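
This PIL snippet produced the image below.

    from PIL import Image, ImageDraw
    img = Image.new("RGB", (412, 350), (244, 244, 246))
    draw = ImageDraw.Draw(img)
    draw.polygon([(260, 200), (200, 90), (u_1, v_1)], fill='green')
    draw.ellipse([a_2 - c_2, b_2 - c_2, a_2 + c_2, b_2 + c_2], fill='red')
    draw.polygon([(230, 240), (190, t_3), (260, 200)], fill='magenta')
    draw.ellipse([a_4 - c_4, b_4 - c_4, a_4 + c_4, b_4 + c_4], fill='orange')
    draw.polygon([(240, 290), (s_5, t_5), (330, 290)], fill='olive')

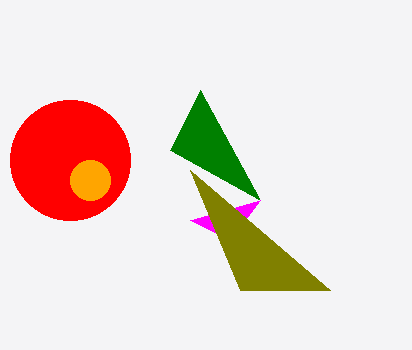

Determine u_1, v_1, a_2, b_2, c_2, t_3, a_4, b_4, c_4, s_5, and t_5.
u_1 = 170; v_1 = 150; a_2 = 70; b_2 = 160; c_2 = 60; t_3 = 220; a_4 = 90; b_4 = 180; c_4 = 20; s_5 = 190; t_5 = 170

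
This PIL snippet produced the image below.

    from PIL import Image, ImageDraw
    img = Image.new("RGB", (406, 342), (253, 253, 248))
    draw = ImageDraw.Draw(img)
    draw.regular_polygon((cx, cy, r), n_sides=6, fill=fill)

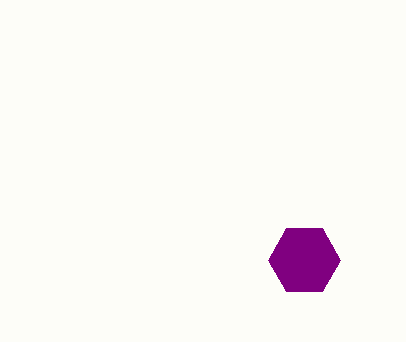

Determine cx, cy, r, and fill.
cx = 304; cy = 260; r = 36; fill = 'purple'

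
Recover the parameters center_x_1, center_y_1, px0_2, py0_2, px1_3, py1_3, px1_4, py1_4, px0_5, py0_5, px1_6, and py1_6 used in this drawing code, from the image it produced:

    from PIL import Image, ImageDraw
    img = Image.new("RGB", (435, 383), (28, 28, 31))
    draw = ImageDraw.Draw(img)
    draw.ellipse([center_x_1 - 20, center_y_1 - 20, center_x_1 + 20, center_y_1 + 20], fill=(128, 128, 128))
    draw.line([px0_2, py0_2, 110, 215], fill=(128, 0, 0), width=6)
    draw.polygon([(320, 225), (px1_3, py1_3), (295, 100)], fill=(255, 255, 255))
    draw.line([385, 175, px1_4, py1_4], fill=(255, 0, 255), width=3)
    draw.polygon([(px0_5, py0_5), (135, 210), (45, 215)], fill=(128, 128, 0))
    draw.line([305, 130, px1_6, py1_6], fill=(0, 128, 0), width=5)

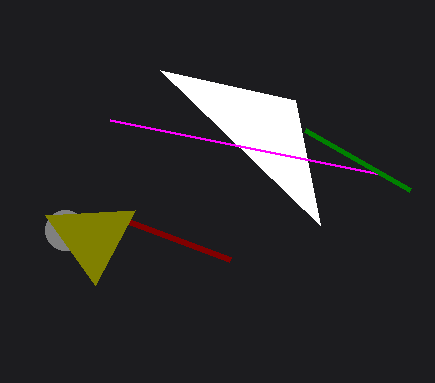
center_x_1 = 65, center_y_1 = 230, px0_2 = 230, py0_2 = 260, px1_3 = 160, py1_3 = 70, px1_4 = 110, py1_4 = 120, px0_5 = 95, py0_5 = 285, px1_6 = 410, py1_6 = 190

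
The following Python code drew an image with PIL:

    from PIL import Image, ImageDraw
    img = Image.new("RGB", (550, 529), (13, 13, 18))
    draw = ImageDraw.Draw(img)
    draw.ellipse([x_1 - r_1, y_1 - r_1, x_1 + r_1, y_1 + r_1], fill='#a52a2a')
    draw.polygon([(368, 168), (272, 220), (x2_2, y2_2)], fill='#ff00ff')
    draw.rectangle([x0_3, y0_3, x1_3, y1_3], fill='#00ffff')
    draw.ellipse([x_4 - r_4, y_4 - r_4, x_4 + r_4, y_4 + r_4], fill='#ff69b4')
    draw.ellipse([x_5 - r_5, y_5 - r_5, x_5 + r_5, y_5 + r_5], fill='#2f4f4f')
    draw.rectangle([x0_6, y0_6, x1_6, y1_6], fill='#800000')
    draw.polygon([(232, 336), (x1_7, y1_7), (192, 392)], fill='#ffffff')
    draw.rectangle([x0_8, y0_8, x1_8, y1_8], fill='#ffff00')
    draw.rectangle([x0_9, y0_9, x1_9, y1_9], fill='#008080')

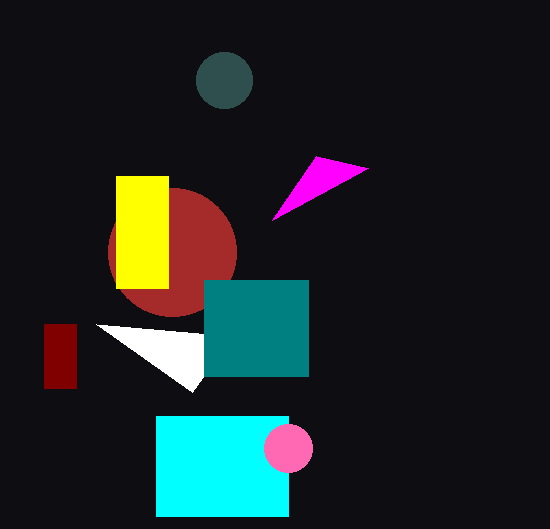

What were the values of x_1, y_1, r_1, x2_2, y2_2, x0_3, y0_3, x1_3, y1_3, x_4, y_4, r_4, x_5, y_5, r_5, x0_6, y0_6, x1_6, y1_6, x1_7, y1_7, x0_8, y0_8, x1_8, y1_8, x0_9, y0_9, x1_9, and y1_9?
x_1 = 172; y_1 = 252; r_1 = 64; x2_2 = 316; y2_2 = 156; x0_3 = 156; y0_3 = 416; x1_3 = 288; y1_3 = 516; x_4 = 288; y_4 = 448; r_4 = 24; x_5 = 224; y_5 = 80; r_5 = 28; x0_6 = 44; y0_6 = 324; x1_6 = 76; y1_6 = 388; x1_7 = 96; y1_7 = 324; x0_8 = 116; y0_8 = 176; x1_8 = 168; y1_8 = 288; x0_9 = 204; y0_9 = 280; x1_9 = 308; y1_9 = 376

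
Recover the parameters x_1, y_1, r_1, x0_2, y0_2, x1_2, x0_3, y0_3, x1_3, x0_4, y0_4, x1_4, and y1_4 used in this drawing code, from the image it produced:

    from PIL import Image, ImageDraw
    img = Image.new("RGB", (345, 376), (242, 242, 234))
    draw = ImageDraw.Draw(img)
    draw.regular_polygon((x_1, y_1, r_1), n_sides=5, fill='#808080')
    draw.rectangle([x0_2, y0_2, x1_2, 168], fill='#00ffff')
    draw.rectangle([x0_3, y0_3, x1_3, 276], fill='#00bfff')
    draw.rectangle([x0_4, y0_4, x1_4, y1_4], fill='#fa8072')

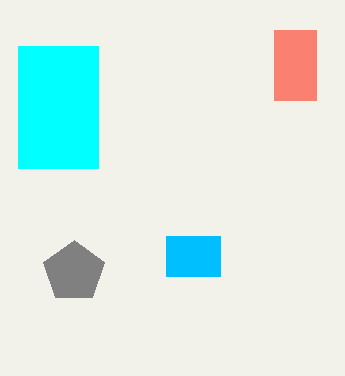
x_1 = 74, y_1 = 272, r_1 = 32, x0_2 = 18, y0_2 = 46, x1_2 = 98, x0_3 = 166, y0_3 = 236, x1_3 = 220, x0_4 = 274, y0_4 = 30, x1_4 = 316, y1_4 = 100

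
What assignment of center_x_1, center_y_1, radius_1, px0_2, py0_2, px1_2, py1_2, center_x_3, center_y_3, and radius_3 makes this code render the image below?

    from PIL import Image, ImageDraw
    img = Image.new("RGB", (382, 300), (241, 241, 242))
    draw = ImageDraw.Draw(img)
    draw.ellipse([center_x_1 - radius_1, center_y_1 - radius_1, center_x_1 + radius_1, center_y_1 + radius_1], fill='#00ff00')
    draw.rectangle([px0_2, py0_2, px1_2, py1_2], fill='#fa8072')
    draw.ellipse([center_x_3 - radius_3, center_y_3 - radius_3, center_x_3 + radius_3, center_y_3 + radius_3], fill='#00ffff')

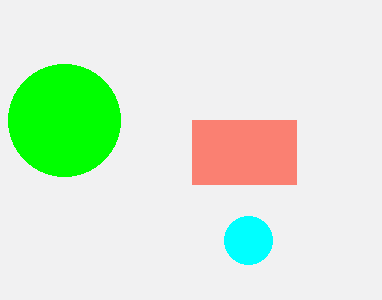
center_x_1 = 64, center_y_1 = 120, radius_1 = 56, px0_2 = 192, py0_2 = 120, px1_2 = 296, py1_2 = 184, center_x_3 = 248, center_y_3 = 240, radius_3 = 24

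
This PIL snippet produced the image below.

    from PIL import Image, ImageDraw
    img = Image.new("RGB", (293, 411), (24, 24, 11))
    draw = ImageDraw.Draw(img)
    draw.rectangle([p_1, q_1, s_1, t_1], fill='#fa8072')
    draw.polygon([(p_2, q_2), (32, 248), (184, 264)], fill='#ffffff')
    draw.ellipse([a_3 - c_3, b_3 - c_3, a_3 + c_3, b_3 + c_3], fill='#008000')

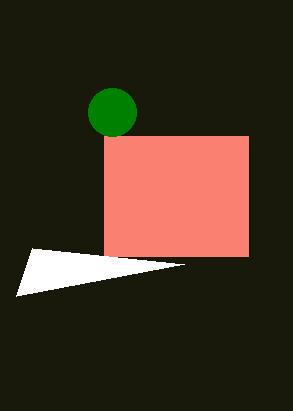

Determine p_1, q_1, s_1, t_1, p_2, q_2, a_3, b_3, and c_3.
p_1 = 104
q_1 = 136
s_1 = 248
t_1 = 256
p_2 = 16
q_2 = 296
a_3 = 112
b_3 = 112
c_3 = 24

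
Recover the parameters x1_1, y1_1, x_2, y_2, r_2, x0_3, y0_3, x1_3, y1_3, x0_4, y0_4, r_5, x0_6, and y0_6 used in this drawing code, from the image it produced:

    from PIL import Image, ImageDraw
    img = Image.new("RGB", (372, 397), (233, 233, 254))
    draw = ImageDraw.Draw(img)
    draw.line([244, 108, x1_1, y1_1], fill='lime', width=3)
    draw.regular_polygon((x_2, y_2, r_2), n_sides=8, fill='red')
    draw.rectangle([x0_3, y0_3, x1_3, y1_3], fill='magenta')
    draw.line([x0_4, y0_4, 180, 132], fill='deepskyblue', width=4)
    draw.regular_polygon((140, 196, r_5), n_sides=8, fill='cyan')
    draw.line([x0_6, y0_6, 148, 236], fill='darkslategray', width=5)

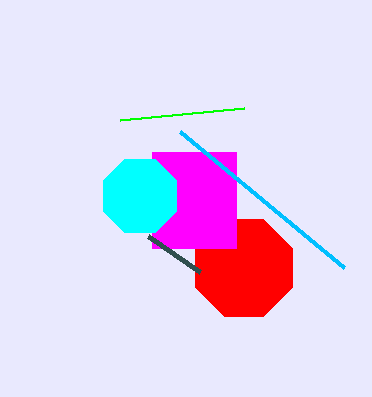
x1_1 = 120, y1_1 = 120, x_2 = 244, y_2 = 268, r_2 = 52, x0_3 = 152, y0_3 = 152, x1_3 = 236, y1_3 = 248, x0_4 = 344, y0_4 = 268, r_5 = 40, x0_6 = 200, y0_6 = 272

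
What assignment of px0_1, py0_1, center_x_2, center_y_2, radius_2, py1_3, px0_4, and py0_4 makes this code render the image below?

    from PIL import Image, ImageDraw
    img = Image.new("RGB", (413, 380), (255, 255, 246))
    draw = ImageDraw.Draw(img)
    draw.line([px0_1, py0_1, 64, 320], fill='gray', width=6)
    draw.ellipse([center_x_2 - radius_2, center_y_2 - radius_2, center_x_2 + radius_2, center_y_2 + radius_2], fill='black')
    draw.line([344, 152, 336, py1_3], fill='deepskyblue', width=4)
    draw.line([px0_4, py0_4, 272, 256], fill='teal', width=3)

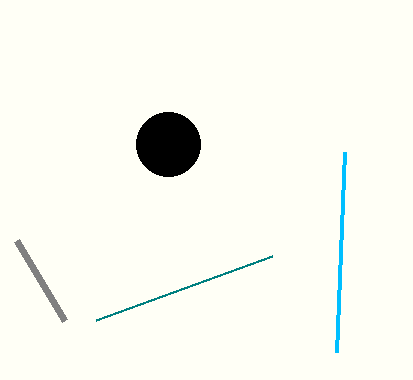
px0_1 = 16, py0_1 = 240, center_x_2 = 168, center_y_2 = 144, radius_2 = 32, py1_3 = 352, px0_4 = 96, py0_4 = 320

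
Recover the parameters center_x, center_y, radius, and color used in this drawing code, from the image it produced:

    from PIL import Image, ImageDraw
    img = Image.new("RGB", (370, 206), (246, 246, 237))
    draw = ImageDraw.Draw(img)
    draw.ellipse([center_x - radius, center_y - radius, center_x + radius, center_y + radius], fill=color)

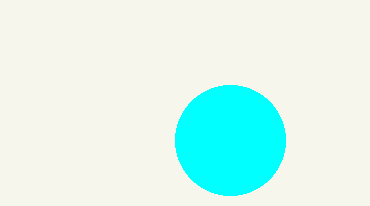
center_x = 230, center_y = 140, radius = 55, color = 'cyan'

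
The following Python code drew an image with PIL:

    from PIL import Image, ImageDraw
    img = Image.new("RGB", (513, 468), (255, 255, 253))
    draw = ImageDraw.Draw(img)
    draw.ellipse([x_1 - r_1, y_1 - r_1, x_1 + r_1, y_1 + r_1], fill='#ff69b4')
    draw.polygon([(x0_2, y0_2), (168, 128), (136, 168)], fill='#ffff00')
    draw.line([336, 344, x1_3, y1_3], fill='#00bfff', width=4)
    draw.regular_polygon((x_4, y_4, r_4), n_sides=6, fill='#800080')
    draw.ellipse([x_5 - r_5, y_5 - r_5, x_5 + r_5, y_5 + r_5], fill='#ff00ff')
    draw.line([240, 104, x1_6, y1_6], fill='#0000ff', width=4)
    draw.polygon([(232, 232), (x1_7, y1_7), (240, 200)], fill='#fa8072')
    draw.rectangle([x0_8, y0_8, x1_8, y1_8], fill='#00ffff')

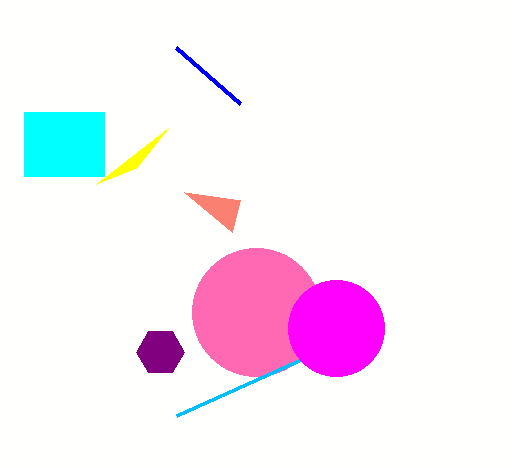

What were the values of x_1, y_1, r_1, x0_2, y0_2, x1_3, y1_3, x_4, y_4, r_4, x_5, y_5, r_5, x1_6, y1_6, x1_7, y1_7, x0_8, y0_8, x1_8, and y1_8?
x_1 = 256; y_1 = 312; r_1 = 64; x0_2 = 96; y0_2 = 184; x1_3 = 176; y1_3 = 416; x_4 = 160; y_4 = 352; r_4 = 24; x_5 = 336; y_5 = 328; r_5 = 48; x1_6 = 176; y1_6 = 48; x1_7 = 184; y1_7 = 192; x0_8 = 24; y0_8 = 112; x1_8 = 104; y1_8 = 176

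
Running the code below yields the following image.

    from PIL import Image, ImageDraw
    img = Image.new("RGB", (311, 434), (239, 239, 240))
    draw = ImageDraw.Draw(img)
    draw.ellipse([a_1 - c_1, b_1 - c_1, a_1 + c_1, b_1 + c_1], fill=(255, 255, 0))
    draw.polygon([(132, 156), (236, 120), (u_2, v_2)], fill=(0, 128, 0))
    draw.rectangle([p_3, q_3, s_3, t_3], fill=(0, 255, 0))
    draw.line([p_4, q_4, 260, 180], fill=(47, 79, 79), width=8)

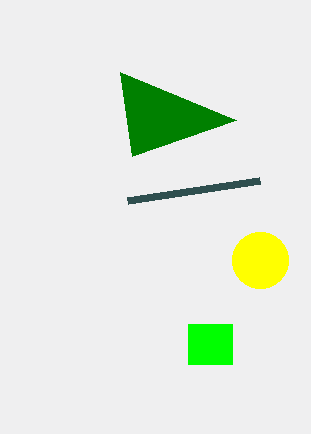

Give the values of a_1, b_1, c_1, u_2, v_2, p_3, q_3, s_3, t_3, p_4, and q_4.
a_1 = 260
b_1 = 260
c_1 = 28
u_2 = 120
v_2 = 72
p_3 = 188
q_3 = 324
s_3 = 232
t_3 = 364
p_4 = 128
q_4 = 200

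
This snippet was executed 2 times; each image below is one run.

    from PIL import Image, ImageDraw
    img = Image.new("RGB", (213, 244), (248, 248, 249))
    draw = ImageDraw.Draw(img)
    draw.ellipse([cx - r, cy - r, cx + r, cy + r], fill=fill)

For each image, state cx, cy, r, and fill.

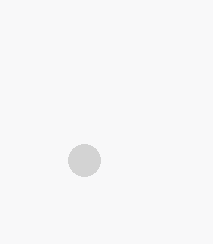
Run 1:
cx = 84
cy = 160
r = 16
fill = 'lightgray'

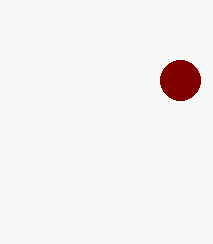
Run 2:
cx = 180
cy = 80
r = 20
fill = 'maroon'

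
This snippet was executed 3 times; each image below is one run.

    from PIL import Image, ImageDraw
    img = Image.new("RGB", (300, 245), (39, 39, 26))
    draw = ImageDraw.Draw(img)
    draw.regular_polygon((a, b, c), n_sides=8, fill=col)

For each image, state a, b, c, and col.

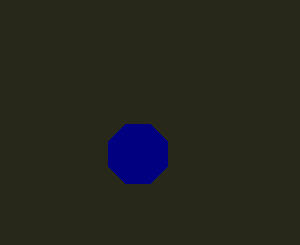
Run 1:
a = 138; b = 154; c = 32; col = 'navy'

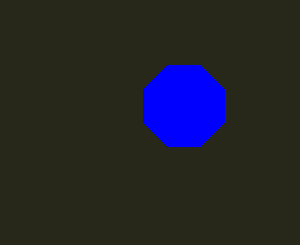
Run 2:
a = 184; b = 106; c = 44; col = 'blue'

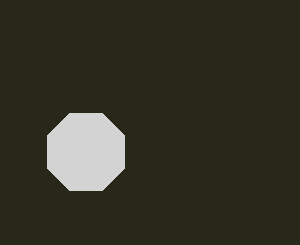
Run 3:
a = 86; b = 152; c = 42; col = 'lightgray'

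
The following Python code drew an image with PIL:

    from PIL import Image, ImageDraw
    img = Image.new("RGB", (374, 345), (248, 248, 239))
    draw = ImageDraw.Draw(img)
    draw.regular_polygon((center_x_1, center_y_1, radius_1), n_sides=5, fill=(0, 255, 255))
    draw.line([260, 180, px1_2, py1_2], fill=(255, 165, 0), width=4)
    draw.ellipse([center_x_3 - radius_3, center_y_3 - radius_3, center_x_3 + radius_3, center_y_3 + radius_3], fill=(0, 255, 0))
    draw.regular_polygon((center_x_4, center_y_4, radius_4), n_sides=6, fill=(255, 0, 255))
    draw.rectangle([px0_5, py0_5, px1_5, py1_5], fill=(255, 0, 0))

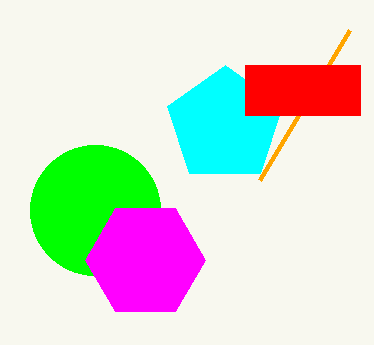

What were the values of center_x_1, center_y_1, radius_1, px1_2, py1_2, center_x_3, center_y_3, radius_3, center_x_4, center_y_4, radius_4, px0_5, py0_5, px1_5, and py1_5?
center_x_1 = 225, center_y_1 = 125, radius_1 = 60, px1_2 = 350, py1_2 = 30, center_x_3 = 95, center_y_3 = 210, radius_3 = 65, center_x_4 = 145, center_y_4 = 260, radius_4 = 60, px0_5 = 245, py0_5 = 65, px1_5 = 360, py1_5 = 115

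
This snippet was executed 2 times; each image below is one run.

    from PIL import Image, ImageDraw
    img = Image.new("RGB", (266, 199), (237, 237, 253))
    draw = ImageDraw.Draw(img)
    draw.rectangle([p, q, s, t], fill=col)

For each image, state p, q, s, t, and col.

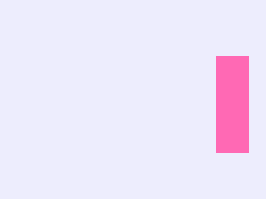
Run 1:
p = 216
q = 56
s = 248
t = 152
col = 'hotpink'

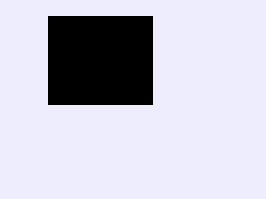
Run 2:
p = 48, q = 16, s = 152, t = 104, col = 'black'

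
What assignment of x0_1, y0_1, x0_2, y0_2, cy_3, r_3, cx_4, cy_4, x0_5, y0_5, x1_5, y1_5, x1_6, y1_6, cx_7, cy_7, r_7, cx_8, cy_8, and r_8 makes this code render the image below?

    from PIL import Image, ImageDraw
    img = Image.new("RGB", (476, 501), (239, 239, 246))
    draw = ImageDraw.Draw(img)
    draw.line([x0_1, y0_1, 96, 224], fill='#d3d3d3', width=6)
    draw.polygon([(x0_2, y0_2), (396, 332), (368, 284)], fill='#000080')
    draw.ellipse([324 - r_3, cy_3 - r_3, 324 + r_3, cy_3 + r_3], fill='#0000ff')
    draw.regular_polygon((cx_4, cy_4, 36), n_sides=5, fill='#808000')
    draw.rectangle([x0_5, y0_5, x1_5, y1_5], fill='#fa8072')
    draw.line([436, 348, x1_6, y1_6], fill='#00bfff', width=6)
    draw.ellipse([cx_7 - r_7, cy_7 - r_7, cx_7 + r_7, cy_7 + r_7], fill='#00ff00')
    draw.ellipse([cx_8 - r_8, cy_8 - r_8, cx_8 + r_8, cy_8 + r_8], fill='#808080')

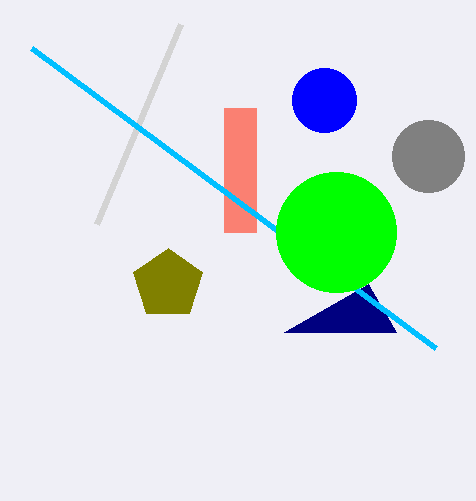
x0_1 = 180
y0_1 = 24
x0_2 = 284
y0_2 = 332
cy_3 = 100
r_3 = 32
cx_4 = 168
cy_4 = 284
x0_5 = 224
y0_5 = 108
x1_5 = 256
y1_5 = 232
x1_6 = 32
y1_6 = 48
cx_7 = 336
cy_7 = 232
r_7 = 60
cx_8 = 428
cy_8 = 156
r_8 = 36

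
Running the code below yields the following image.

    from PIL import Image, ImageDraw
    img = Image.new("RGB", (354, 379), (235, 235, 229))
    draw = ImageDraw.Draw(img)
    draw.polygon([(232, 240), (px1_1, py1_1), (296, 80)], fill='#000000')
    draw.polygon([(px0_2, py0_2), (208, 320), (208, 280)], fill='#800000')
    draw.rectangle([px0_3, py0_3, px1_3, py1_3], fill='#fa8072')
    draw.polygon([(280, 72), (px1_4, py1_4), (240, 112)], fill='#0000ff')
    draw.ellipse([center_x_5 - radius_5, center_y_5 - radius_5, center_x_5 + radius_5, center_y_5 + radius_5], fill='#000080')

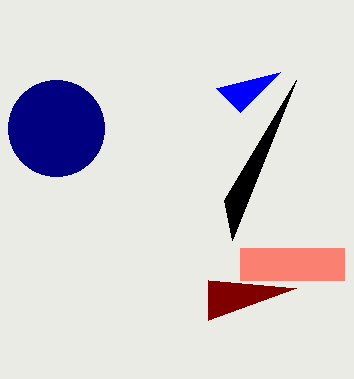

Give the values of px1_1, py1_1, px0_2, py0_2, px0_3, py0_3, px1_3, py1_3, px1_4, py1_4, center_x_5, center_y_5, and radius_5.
px1_1 = 224
py1_1 = 200
px0_2 = 296
py0_2 = 288
px0_3 = 240
py0_3 = 248
px1_3 = 344
py1_3 = 280
px1_4 = 216
py1_4 = 88
center_x_5 = 56
center_y_5 = 128
radius_5 = 48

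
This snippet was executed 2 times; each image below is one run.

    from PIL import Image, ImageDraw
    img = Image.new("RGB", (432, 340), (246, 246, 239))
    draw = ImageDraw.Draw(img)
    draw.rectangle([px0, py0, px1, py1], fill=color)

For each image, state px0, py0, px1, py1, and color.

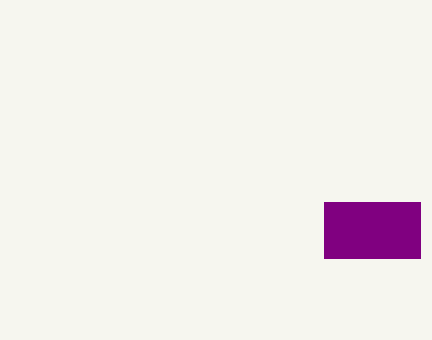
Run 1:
px0 = 324
py0 = 202
px1 = 420
py1 = 258
color = 'purple'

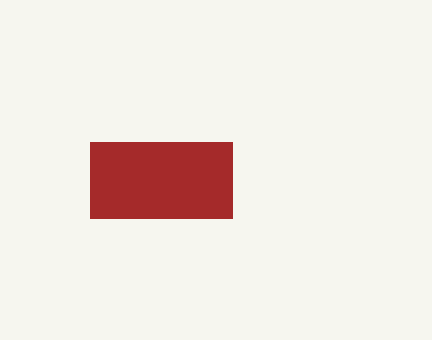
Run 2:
px0 = 90; py0 = 142; px1 = 232; py1 = 218; color = 'brown'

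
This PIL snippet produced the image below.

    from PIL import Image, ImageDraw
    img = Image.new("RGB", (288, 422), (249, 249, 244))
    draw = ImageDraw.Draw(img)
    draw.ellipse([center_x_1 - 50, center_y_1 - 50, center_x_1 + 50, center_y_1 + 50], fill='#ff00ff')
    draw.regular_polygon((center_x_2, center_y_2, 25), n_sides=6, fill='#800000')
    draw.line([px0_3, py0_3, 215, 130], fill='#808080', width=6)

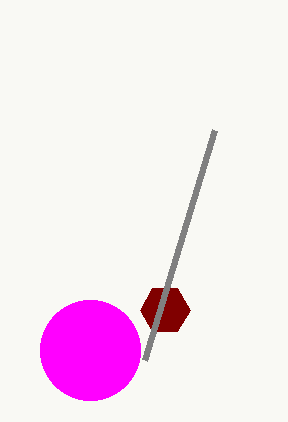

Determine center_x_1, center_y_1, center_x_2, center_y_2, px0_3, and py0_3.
center_x_1 = 90, center_y_1 = 350, center_x_2 = 165, center_y_2 = 310, px0_3 = 145, py0_3 = 360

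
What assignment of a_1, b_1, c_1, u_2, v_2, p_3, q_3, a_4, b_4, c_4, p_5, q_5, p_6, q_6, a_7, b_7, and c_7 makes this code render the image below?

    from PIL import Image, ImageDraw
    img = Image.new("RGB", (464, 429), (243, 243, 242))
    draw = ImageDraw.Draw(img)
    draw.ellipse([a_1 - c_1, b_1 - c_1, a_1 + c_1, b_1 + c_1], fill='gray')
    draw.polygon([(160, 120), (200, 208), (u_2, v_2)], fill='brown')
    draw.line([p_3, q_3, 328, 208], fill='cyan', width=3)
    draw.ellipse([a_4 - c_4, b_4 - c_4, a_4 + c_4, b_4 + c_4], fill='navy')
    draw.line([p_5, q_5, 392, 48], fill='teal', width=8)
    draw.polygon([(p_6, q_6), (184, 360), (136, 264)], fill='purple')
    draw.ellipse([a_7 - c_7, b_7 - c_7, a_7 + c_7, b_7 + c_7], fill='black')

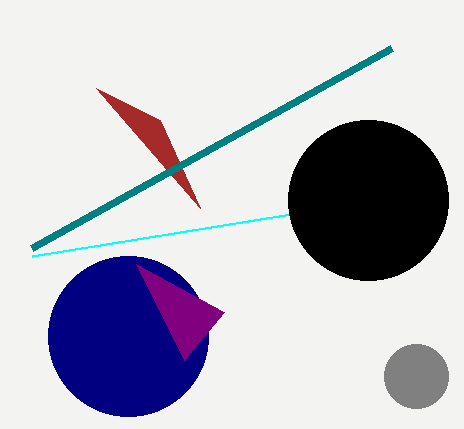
a_1 = 416; b_1 = 376; c_1 = 32; u_2 = 96; v_2 = 88; p_3 = 32; q_3 = 256; a_4 = 128; b_4 = 336; c_4 = 80; p_5 = 32; q_5 = 248; p_6 = 224; q_6 = 312; a_7 = 368; b_7 = 200; c_7 = 80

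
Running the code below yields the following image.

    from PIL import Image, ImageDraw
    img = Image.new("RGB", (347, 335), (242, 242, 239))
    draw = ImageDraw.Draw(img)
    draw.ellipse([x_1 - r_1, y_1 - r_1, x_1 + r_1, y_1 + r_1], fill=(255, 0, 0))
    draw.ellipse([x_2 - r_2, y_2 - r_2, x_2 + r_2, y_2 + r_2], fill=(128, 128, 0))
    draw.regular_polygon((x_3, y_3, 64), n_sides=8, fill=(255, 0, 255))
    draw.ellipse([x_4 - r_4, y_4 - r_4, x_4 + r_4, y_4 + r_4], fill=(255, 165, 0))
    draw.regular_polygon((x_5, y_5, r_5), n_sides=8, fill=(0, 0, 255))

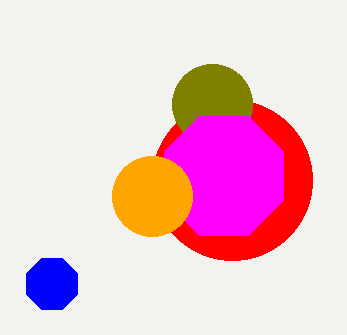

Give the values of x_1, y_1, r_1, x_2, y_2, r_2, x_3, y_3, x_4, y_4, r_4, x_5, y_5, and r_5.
x_1 = 232; y_1 = 180; r_1 = 80; x_2 = 212; y_2 = 104; r_2 = 40; x_3 = 224; y_3 = 176; x_4 = 152; y_4 = 196; r_4 = 40; x_5 = 52; y_5 = 284; r_5 = 28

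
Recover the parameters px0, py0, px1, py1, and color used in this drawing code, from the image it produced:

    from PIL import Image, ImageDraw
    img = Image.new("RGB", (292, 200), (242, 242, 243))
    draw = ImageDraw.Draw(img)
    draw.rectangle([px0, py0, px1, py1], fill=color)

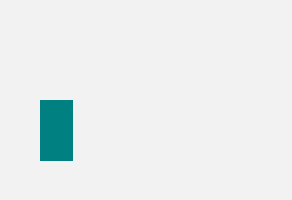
px0 = 40
py0 = 100
px1 = 72
py1 = 160
color = 'teal'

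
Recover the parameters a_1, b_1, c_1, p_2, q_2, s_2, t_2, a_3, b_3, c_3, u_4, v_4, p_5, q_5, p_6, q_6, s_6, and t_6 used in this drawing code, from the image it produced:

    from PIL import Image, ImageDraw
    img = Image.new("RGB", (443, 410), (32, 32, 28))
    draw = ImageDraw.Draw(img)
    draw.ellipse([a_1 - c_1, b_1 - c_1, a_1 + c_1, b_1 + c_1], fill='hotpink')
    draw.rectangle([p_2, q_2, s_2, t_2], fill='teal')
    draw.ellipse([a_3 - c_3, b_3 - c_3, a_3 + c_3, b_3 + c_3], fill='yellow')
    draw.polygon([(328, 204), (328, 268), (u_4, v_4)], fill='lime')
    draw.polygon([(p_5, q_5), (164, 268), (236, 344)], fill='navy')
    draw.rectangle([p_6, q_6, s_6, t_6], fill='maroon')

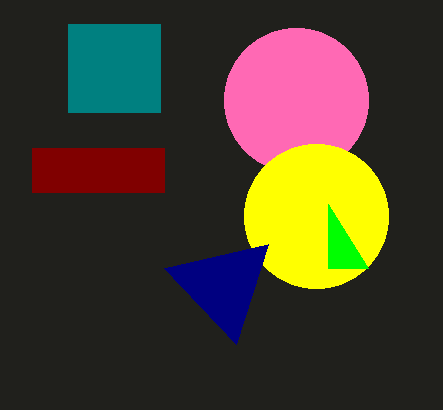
a_1 = 296
b_1 = 100
c_1 = 72
p_2 = 68
q_2 = 24
s_2 = 160
t_2 = 112
a_3 = 316
b_3 = 216
c_3 = 72
u_4 = 368
v_4 = 268
p_5 = 268
q_5 = 244
p_6 = 32
q_6 = 148
s_6 = 164
t_6 = 192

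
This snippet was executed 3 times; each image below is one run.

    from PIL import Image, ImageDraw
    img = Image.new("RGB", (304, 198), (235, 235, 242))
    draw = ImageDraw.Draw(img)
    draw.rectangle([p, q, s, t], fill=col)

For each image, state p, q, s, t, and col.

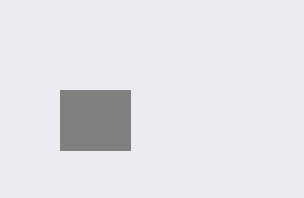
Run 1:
p = 60, q = 90, s = 130, t = 150, col = 'gray'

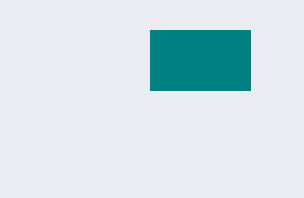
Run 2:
p = 150, q = 30, s = 250, t = 90, col = 'teal'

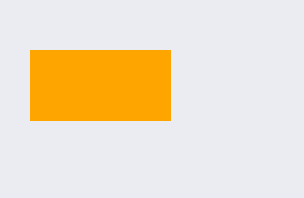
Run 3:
p = 30; q = 50; s = 170; t = 120; col = 'orange'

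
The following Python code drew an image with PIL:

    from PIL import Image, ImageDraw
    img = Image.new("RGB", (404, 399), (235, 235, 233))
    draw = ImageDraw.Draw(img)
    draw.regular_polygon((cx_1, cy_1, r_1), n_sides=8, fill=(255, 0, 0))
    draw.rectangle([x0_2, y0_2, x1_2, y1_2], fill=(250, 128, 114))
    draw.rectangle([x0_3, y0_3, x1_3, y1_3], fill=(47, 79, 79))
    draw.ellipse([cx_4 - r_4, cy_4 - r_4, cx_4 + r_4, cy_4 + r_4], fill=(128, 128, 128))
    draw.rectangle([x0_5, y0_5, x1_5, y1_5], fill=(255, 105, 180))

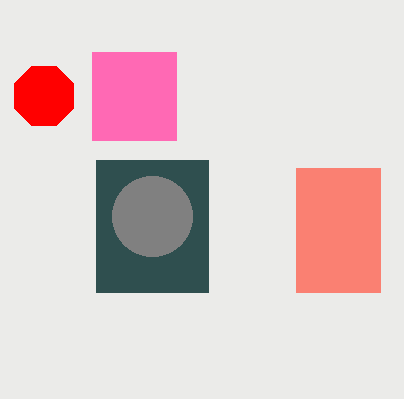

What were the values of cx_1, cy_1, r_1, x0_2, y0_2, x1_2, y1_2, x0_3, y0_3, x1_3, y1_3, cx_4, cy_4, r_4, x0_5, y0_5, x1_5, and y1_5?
cx_1 = 44, cy_1 = 96, r_1 = 32, x0_2 = 296, y0_2 = 168, x1_2 = 380, y1_2 = 292, x0_3 = 96, y0_3 = 160, x1_3 = 208, y1_3 = 292, cx_4 = 152, cy_4 = 216, r_4 = 40, x0_5 = 92, y0_5 = 52, x1_5 = 176, y1_5 = 140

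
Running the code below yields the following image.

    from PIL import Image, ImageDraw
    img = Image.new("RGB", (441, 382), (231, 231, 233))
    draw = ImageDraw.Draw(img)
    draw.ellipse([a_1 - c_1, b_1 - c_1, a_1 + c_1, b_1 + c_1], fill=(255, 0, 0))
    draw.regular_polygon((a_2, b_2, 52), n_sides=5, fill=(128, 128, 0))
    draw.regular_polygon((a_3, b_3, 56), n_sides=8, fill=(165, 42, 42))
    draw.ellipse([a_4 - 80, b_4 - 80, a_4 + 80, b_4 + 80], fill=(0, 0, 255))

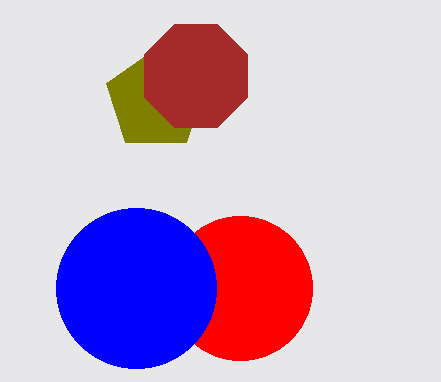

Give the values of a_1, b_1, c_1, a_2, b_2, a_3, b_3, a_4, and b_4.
a_1 = 240, b_1 = 288, c_1 = 72, a_2 = 156, b_2 = 100, a_3 = 196, b_3 = 76, a_4 = 136, b_4 = 288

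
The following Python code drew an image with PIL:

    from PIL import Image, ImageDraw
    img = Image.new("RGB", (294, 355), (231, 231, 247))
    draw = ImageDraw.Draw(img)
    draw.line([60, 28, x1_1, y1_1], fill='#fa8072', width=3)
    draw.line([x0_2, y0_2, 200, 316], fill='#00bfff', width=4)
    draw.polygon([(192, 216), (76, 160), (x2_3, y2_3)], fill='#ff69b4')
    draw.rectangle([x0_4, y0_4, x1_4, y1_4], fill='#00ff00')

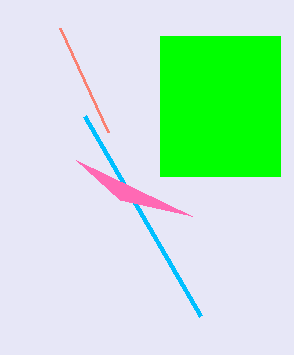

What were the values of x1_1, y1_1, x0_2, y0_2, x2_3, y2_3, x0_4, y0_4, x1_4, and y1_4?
x1_1 = 108, y1_1 = 132, x0_2 = 84, y0_2 = 116, x2_3 = 120, y2_3 = 200, x0_4 = 160, y0_4 = 36, x1_4 = 280, y1_4 = 176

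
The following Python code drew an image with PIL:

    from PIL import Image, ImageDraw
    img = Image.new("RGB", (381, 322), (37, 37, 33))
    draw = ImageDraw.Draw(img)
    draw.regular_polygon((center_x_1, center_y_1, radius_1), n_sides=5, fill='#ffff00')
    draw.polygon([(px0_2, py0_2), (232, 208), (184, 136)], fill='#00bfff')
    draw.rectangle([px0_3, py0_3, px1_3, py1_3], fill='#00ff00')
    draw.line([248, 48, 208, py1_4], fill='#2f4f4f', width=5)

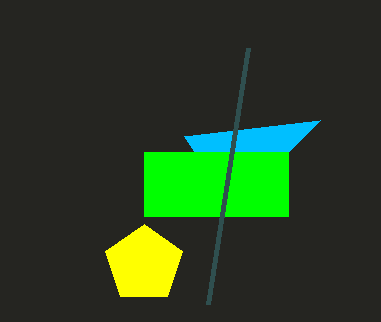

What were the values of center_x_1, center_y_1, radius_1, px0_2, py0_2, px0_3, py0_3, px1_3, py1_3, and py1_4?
center_x_1 = 144
center_y_1 = 264
radius_1 = 40
px0_2 = 320
py0_2 = 120
px0_3 = 144
py0_3 = 152
px1_3 = 288
py1_3 = 216
py1_4 = 304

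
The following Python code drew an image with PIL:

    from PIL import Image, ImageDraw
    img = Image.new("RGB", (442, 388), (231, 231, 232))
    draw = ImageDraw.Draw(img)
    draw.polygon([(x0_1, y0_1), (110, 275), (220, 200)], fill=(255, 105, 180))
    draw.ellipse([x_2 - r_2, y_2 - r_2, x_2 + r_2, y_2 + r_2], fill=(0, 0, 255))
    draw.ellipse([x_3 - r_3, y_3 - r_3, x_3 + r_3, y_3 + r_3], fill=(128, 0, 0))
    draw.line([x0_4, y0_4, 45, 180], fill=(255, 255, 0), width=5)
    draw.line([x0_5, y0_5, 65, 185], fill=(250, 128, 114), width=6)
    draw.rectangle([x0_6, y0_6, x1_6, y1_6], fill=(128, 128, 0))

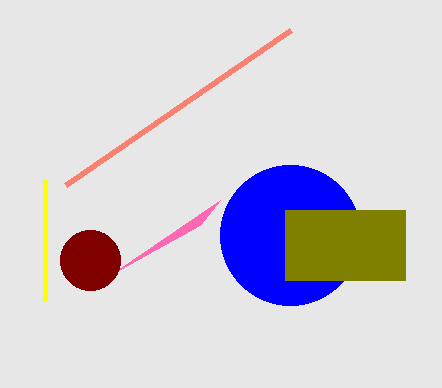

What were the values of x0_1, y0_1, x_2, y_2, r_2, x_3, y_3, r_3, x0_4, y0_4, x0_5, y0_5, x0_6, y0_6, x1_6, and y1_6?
x0_1 = 200; y0_1 = 225; x_2 = 290; y_2 = 235; r_2 = 70; x_3 = 90; y_3 = 260; r_3 = 30; x0_4 = 45; y0_4 = 300; x0_5 = 290; y0_5 = 30; x0_6 = 285; y0_6 = 210; x1_6 = 405; y1_6 = 280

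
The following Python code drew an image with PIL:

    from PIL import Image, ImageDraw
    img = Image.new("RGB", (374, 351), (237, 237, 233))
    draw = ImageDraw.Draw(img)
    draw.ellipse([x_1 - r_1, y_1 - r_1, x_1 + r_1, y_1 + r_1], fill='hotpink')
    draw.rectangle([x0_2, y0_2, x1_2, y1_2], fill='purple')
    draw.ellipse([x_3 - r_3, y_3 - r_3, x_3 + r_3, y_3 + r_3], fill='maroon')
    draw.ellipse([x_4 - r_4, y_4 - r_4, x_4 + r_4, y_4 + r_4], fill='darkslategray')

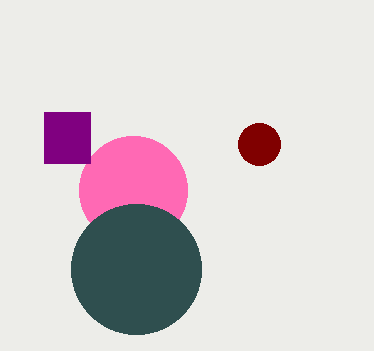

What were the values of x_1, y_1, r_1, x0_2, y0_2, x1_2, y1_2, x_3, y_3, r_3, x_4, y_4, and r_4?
x_1 = 133; y_1 = 190; r_1 = 54; x0_2 = 44; y0_2 = 112; x1_2 = 90; y1_2 = 163; x_3 = 259; y_3 = 144; r_3 = 21; x_4 = 136; y_4 = 269; r_4 = 65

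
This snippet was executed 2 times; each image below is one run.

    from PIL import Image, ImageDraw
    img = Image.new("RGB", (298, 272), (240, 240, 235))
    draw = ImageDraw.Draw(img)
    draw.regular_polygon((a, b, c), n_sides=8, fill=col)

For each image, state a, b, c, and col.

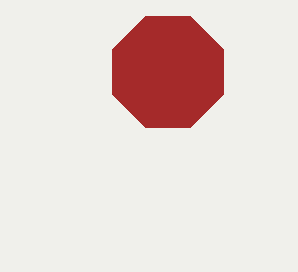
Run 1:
a = 168, b = 72, c = 60, col = 'brown'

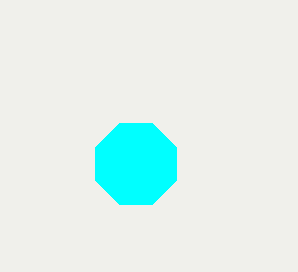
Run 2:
a = 136, b = 164, c = 44, col = 'cyan'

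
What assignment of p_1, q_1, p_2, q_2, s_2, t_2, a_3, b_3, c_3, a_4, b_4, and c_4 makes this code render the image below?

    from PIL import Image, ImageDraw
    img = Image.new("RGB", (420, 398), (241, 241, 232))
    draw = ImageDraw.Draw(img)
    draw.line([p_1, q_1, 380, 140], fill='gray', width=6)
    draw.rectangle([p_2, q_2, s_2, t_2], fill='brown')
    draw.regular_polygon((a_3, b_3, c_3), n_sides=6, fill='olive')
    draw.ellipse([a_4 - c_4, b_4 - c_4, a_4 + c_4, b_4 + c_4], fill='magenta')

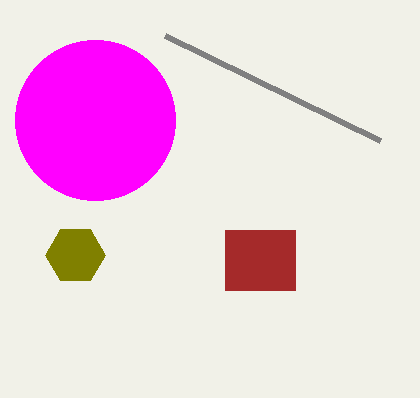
p_1 = 165; q_1 = 35; p_2 = 225; q_2 = 230; s_2 = 295; t_2 = 290; a_3 = 75; b_3 = 255; c_3 = 30; a_4 = 95; b_4 = 120; c_4 = 80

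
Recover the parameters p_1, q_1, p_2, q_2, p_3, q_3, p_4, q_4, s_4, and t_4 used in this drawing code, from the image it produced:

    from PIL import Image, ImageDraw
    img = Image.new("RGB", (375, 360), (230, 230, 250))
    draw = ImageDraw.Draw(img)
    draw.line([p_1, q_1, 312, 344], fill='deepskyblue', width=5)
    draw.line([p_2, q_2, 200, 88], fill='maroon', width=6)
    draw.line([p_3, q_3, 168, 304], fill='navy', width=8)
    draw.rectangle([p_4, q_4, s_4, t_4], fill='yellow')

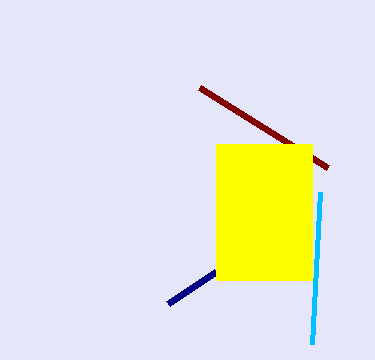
p_1 = 320, q_1 = 192, p_2 = 328, q_2 = 168, p_3 = 216, q_3 = 272, p_4 = 216, q_4 = 144, s_4 = 312, t_4 = 280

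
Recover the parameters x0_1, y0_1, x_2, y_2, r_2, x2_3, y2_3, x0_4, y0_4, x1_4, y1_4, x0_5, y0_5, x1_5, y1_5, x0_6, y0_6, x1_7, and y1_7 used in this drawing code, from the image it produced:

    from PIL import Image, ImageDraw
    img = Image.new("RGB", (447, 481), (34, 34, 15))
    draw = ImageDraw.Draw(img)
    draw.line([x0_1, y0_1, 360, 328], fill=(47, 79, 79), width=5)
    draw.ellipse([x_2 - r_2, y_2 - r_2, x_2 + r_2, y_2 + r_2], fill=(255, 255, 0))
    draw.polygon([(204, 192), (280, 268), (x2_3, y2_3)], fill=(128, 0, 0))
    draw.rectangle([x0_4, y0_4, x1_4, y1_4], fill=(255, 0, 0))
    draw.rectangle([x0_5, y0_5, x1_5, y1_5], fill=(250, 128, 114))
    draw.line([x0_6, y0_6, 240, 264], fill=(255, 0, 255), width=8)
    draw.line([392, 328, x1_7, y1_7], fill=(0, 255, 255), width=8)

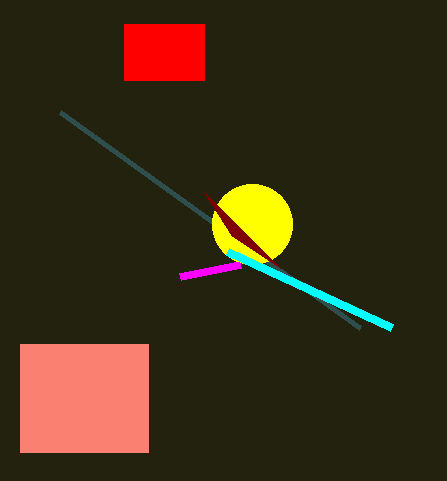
x0_1 = 60; y0_1 = 112; x_2 = 252; y_2 = 224; r_2 = 40; x2_3 = 232; y2_3 = 236; x0_4 = 124; y0_4 = 24; x1_4 = 204; y1_4 = 80; x0_5 = 20; y0_5 = 344; x1_5 = 148; y1_5 = 452; x0_6 = 180; y0_6 = 276; x1_7 = 228; y1_7 = 252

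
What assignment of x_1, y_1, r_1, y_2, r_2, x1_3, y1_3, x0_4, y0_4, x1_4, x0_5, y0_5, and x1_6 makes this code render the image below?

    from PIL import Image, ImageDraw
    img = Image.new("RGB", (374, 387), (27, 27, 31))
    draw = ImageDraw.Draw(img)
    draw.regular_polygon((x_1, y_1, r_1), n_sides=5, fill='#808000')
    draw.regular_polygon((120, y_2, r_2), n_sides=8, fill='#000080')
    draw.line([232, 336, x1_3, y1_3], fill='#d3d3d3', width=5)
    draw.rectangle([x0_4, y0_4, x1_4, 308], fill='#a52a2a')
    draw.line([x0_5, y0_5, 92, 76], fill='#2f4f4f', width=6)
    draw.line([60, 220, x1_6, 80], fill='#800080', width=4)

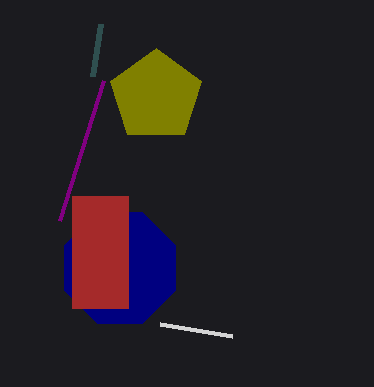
x_1 = 156
y_1 = 96
r_1 = 48
y_2 = 268
r_2 = 60
x1_3 = 160
y1_3 = 324
x0_4 = 72
y0_4 = 196
x1_4 = 128
x0_5 = 100
y0_5 = 24
x1_6 = 104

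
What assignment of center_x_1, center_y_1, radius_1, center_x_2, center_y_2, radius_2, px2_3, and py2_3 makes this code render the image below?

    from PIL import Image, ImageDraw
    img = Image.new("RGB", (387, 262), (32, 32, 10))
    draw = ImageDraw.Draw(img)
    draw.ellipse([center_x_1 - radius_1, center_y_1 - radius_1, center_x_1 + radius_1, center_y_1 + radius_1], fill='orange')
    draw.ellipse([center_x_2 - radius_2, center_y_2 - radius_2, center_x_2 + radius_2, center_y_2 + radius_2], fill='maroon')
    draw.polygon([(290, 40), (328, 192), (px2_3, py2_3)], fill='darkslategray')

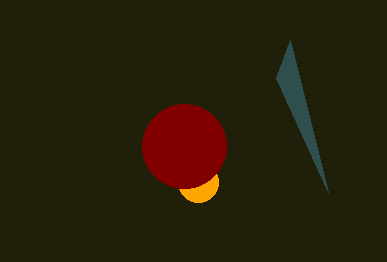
center_x_1 = 198, center_y_1 = 182, radius_1 = 20, center_x_2 = 184, center_y_2 = 146, radius_2 = 42, px2_3 = 276, py2_3 = 78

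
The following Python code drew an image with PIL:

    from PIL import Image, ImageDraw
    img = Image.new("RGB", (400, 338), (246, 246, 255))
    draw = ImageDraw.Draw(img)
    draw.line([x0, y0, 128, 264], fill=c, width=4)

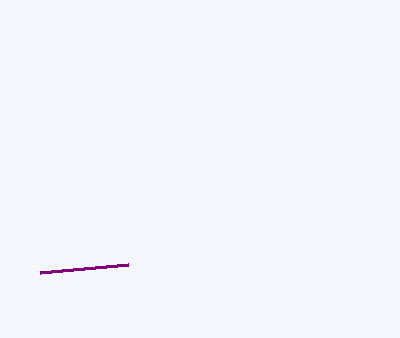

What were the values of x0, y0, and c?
x0 = 40; y0 = 272; c = 'purple'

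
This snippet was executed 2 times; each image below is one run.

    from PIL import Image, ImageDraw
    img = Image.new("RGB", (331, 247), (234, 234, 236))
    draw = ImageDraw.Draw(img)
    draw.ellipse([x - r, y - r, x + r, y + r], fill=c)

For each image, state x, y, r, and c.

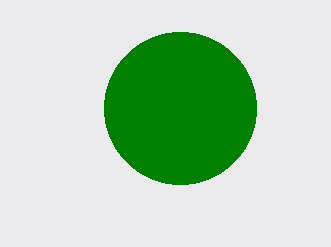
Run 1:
x = 180
y = 108
r = 76
c = 'green'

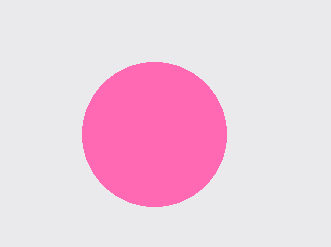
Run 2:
x = 154; y = 134; r = 72; c = 'hotpink'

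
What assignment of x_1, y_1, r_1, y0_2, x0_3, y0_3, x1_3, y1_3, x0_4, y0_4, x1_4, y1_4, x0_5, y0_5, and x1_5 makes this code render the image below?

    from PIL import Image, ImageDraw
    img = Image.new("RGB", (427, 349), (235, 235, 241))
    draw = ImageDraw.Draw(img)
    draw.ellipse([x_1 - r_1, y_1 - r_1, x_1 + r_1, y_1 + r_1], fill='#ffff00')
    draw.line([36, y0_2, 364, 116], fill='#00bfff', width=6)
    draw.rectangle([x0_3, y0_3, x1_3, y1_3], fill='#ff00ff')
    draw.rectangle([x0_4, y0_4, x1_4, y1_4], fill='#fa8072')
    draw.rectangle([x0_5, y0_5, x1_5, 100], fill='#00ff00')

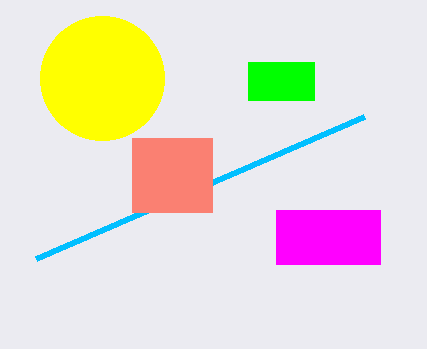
x_1 = 102; y_1 = 78; r_1 = 62; y0_2 = 258; x0_3 = 276; y0_3 = 210; x1_3 = 380; y1_3 = 264; x0_4 = 132; y0_4 = 138; x1_4 = 212; y1_4 = 212; x0_5 = 248; y0_5 = 62; x1_5 = 314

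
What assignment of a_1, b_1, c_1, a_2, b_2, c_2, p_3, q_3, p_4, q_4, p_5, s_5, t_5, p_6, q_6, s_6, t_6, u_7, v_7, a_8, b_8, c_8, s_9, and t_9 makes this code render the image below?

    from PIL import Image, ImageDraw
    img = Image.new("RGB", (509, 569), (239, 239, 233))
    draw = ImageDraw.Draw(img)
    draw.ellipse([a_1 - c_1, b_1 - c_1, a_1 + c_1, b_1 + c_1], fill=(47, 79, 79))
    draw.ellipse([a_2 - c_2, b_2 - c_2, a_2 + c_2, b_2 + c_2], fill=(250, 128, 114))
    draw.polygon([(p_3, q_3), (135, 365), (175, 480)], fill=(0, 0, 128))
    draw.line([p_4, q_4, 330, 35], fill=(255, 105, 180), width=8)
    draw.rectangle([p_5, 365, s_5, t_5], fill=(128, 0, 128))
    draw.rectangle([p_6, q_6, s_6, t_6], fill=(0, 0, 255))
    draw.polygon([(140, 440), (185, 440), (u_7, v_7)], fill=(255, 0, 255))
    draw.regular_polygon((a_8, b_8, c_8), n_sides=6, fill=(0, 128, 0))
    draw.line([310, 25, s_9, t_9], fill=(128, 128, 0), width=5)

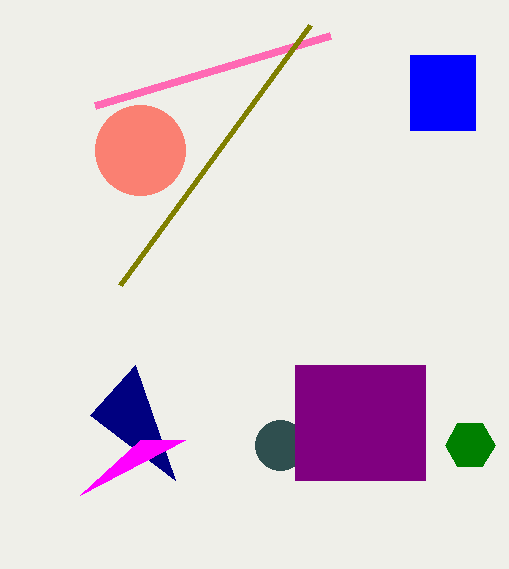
a_1 = 280
b_1 = 445
c_1 = 25
a_2 = 140
b_2 = 150
c_2 = 45
p_3 = 90
q_3 = 415
p_4 = 95
q_4 = 105
p_5 = 295
s_5 = 425
t_5 = 480
p_6 = 410
q_6 = 55
s_6 = 475
t_6 = 130
u_7 = 80
v_7 = 495
a_8 = 470
b_8 = 445
c_8 = 25
s_9 = 120
t_9 = 285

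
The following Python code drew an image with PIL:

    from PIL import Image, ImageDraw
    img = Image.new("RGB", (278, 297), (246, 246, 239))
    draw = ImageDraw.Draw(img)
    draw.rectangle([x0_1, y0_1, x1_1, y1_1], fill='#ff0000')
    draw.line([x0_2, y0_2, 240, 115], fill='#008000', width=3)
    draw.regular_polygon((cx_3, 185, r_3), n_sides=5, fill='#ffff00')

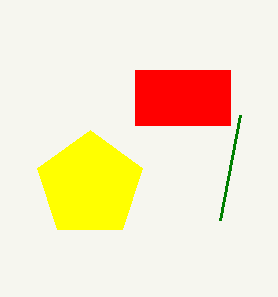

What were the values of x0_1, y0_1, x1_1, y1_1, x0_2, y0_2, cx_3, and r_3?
x0_1 = 135; y0_1 = 70; x1_1 = 230; y1_1 = 125; x0_2 = 220; y0_2 = 220; cx_3 = 90; r_3 = 55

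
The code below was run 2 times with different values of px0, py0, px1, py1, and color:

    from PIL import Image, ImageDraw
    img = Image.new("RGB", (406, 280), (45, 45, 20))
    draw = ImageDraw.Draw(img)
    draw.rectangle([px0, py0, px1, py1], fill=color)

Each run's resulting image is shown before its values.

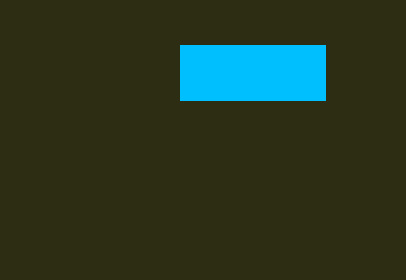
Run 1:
px0 = 180
py0 = 45
px1 = 325
py1 = 100
color = 'deepskyblue'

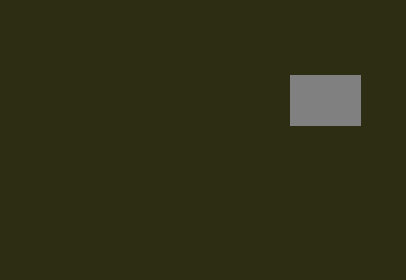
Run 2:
px0 = 290
py0 = 75
px1 = 360
py1 = 125
color = 'gray'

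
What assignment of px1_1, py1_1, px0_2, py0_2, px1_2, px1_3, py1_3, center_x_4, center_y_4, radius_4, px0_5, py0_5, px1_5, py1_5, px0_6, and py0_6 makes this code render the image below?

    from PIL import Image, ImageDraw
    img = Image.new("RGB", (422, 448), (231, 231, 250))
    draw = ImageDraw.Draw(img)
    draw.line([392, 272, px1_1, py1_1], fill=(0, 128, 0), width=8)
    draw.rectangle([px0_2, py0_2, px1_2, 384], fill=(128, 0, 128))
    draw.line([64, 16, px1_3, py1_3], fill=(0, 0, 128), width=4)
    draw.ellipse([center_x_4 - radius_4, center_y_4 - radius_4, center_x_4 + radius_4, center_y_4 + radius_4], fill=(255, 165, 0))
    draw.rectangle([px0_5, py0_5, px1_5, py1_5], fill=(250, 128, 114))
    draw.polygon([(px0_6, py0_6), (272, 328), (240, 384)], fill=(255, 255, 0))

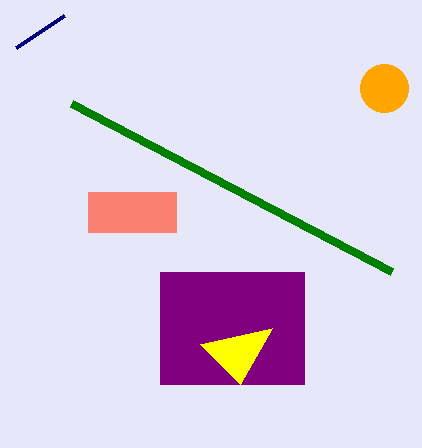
px1_1 = 72
py1_1 = 104
px0_2 = 160
py0_2 = 272
px1_2 = 304
px1_3 = 16
py1_3 = 48
center_x_4 = 384
center_y_4 = 88
radius_4 = 24
px0_5 = 88
py0_5 = 192
px1_5 = 176
py1_5 = 232
px0_6 = 200
py0_6 = 344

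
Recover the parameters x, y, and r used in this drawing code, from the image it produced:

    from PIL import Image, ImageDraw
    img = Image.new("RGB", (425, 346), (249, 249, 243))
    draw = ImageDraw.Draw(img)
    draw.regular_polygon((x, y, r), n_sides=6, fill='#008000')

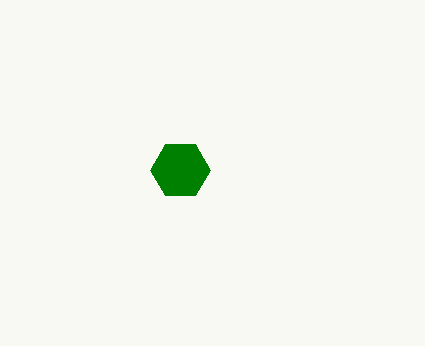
x = 180; y = 170; r = 30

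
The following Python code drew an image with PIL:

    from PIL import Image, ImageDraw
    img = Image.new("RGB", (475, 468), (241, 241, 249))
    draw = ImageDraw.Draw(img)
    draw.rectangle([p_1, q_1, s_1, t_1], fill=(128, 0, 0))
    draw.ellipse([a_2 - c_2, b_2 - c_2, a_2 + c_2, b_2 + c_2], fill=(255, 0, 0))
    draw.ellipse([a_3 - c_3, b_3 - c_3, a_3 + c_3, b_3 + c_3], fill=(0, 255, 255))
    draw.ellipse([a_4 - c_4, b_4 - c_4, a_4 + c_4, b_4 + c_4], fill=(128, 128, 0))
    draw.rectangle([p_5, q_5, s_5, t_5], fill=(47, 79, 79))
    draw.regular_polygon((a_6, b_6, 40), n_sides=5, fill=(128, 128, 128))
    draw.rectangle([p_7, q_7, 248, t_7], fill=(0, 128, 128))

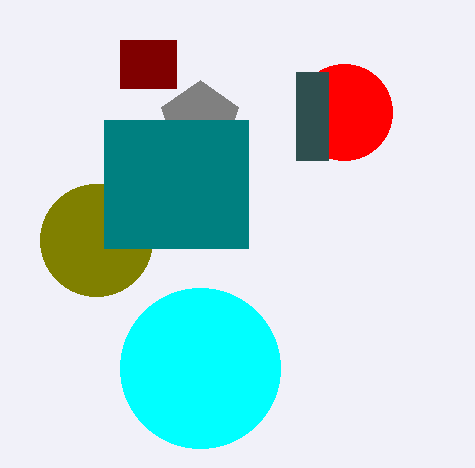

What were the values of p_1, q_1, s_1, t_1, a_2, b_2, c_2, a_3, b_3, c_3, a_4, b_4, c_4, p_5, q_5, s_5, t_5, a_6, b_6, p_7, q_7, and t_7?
p_1 = 120
q_1 = 40
s_1 = 176
t_1 = 88
a_2 = 344
b_2 = 112
c_2 = 48
a_3 = 200
b_3 = 368
c_3 = 80
a_4 = 96
b_4 = 240
c_4 = 56
p_5 = 296
q_5 = 72
s_5 = 328
t_5 = 160
a_6 = 200
b_6 = 120
p_7 = 104
q_7 = 120
t_7 = 248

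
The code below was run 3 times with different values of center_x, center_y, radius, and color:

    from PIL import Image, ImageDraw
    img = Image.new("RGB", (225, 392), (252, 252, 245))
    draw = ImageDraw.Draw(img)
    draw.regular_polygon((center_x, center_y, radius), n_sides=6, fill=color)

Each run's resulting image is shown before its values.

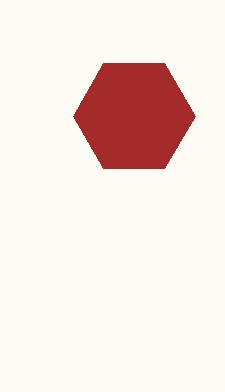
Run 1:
center_x = 134; center_y = 116; radius = 61; color = 'brown'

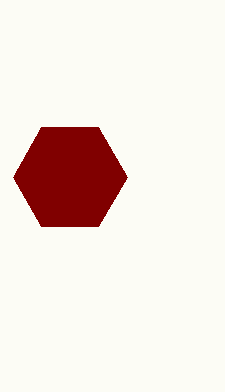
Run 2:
center_x = 70; center_y = 177; radius = 57; color = 'maroon'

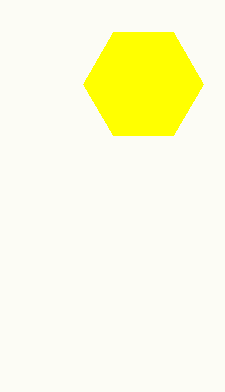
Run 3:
center_x = 143; center_y = 84; radius = 60; color = 'yellow'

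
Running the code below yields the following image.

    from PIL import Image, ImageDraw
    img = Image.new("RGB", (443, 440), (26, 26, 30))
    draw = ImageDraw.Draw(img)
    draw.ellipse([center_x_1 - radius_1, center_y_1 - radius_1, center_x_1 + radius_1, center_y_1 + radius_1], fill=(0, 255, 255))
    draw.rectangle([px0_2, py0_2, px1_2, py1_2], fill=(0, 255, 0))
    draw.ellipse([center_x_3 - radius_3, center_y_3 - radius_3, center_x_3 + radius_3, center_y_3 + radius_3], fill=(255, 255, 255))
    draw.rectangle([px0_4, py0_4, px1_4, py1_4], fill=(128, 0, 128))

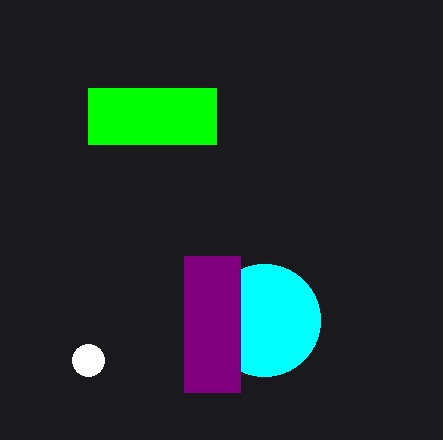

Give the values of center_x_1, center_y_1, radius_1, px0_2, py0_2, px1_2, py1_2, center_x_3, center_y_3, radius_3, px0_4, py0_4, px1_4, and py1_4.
center_x_1 = 264, center_y_1 = 320, radius_1 = 56, px0_2 = 88, py0_2 = 88, px1_2 = 216, py1_2 = 144, center_x_3 = 88, center_y_3 = 360, radius_3 = 16, px0_4 = 184, py0_4 = 256, px1_4 = 240, py1_4 = 392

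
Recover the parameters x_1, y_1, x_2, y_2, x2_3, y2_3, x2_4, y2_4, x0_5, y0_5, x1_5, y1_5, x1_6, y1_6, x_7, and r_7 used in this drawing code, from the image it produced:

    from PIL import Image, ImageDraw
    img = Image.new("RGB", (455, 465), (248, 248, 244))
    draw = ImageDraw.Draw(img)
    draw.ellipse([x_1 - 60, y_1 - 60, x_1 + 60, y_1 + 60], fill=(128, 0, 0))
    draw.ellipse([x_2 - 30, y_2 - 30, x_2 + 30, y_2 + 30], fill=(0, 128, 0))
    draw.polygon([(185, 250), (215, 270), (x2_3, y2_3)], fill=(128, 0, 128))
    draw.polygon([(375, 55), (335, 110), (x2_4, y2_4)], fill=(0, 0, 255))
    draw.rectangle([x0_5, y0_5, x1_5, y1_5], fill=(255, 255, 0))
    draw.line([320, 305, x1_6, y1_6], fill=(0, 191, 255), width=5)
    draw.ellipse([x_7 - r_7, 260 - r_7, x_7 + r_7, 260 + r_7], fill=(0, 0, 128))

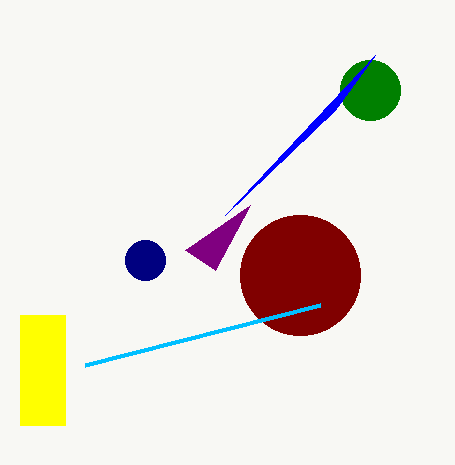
x_1 = 300; y_1 = 275; x_2 = 370; y_2 = 90; x2_3 = 250; y2_3 = 205; x2_4 = 225; y2_4 = 215; x0_5 = 20; y0_5 = 315; x1_5 = 65; y1_5 = 425; x1_6 = 85; y1_6 = 365; x_7 = 145; r_7 = 20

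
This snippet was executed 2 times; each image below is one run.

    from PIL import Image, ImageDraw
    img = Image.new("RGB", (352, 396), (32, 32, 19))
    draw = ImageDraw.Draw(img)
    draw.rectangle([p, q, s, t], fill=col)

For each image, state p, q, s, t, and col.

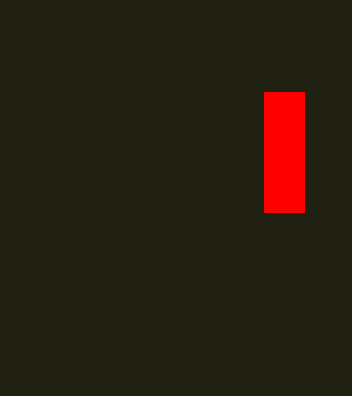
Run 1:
p = 264; q = 92; s = 304; t = 212; col = 'red'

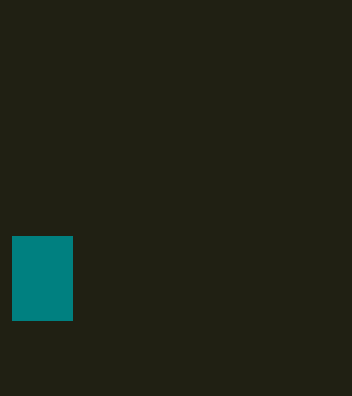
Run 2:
p = 12
q = 236
s = 72
t = 320
col = 'teal'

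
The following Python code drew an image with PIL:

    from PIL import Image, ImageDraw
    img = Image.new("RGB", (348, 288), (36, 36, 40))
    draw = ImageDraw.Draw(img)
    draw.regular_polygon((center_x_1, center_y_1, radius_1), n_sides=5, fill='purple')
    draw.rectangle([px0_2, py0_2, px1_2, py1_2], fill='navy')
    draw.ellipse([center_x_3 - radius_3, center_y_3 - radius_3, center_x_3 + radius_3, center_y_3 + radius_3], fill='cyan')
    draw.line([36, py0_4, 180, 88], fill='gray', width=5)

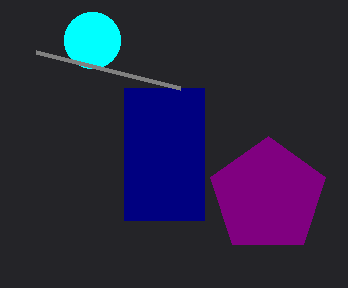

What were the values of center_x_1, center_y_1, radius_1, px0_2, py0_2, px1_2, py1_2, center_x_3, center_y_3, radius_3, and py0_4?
center_x_1 = 268
center_y_1 = 196
radius_1 = 60
px0_2 = 124
py0_2 = 88
px1_2 = 204
py1_2 = 220
center_x_3 = 92
center_y_3 = 40
radius_3 = 28
py0_4 = 52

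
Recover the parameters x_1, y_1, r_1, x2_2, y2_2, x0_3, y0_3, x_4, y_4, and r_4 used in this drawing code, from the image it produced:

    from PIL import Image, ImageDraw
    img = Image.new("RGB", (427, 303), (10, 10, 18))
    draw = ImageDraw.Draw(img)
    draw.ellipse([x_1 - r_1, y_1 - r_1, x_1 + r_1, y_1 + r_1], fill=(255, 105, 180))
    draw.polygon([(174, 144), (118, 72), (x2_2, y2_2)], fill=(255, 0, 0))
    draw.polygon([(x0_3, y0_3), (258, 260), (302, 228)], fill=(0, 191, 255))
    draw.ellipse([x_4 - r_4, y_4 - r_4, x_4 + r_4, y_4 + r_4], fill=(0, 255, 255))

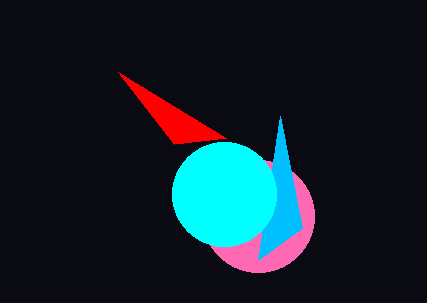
x_1 = 258, y_1 = 216, r_1 = 56, x2_2 = 226, y2_2 = 138, x0_3 = 280, y0_3 = 116, x_4 = 224, y_4 = 194, r_4 = 52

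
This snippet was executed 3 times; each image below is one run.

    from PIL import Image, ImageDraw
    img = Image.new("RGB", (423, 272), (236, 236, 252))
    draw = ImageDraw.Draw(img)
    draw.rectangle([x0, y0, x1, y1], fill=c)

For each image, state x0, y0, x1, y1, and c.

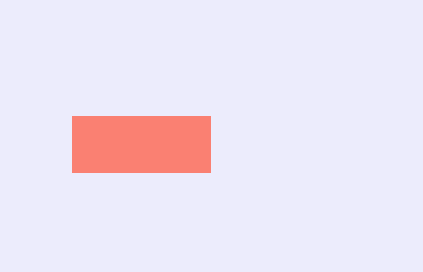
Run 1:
x0 = 72, y0 = 116, x1 = 210, y1 = 172, c = 'salmon'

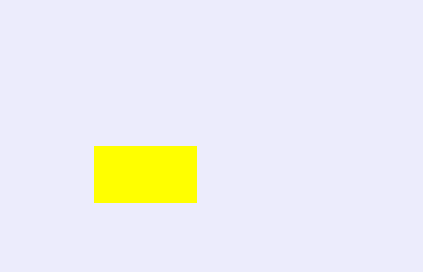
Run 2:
x0 = 94, y0 = 146, x1 = 196, y1 = 202, c = 'yellow'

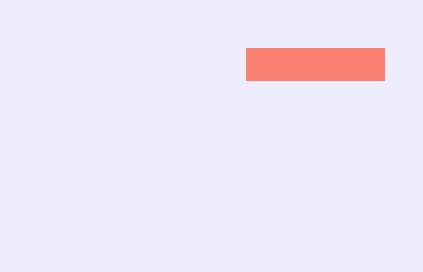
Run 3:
x0 = 246
y0 = 48
x1 = 384
y1 = 80
c = 'salmon'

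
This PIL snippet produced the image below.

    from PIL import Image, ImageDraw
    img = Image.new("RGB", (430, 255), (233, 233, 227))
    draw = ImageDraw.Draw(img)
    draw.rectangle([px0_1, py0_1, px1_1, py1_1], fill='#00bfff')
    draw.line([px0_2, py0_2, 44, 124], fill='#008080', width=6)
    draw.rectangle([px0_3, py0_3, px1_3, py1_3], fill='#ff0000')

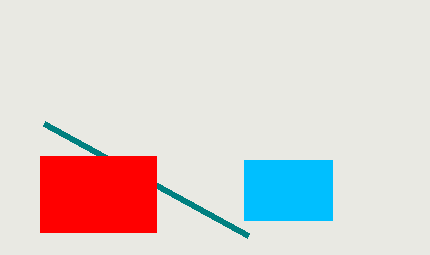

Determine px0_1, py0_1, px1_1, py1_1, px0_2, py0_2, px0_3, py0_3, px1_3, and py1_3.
px0_1 = 244
py0_1 = 160
px1_1 = 332
py1_1 = 220
px0_2 = 248
py0_2 = 236
px0_3 = 40
py0_3 = 156
px1_3 = 156
py1_3 = 232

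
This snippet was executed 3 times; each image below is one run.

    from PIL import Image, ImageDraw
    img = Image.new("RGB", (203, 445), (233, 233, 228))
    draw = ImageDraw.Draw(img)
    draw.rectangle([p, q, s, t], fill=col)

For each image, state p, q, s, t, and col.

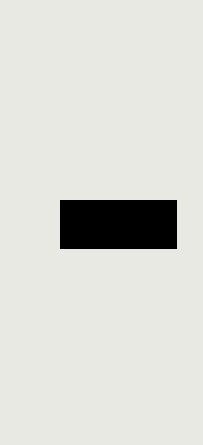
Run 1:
p = 60
q = 200
s = 176
t = 248
col = 'black'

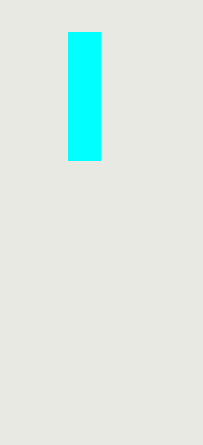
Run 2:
p = 68; q = 32; s = 100; t = 160; col = 'cyan'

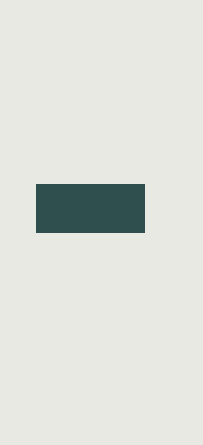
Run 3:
p = 36
q = 184
s = 144
t = 232
col = 'darkslategray'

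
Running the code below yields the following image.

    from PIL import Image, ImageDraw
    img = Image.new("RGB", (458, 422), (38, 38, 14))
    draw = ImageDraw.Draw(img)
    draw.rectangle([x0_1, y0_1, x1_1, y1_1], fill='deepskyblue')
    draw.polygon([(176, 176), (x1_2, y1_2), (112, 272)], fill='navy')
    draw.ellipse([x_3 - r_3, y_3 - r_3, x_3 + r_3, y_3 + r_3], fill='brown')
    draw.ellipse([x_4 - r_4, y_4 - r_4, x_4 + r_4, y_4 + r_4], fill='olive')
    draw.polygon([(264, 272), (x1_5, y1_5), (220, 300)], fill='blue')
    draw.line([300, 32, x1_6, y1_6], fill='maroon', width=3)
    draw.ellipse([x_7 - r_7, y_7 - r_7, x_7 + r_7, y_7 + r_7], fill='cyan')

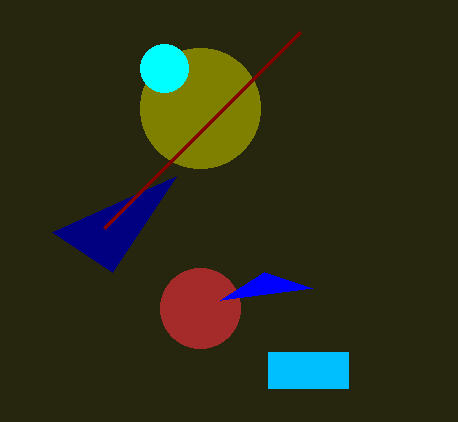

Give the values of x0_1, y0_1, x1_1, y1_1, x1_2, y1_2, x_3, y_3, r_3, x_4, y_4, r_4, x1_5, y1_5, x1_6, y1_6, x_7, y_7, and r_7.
x0_1 = 268, y0_1 = 352, x1_1 = 348, y1_1 = 388, x1_2 = 52, y1_2 = 232, x_3 = 200, y_3 = 308, r_3 = 40, x_4 = 200, y_4 = 108, r_4 = 60, x1_5 = 312, y1_5 = 288, x1_6 = 104, y1_6 = 228, x_7 = 164, y_7 = 68, r_7 = 24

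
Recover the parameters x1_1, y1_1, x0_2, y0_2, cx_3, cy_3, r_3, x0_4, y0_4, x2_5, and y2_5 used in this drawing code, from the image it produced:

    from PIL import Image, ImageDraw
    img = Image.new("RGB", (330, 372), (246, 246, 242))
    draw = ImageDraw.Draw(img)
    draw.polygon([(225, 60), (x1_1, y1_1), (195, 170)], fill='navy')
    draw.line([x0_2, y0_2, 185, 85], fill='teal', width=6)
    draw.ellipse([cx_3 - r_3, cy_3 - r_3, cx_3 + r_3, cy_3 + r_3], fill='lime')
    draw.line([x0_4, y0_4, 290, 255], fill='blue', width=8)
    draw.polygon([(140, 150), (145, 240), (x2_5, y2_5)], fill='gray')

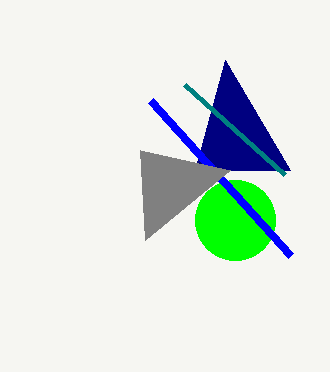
x1_1 = 290, y1_1 = 170, x0_2 = 285, y0_2 = 175, cx_3 = 235, cy_3 = 220, r_3 = 40, x0_4 = 150, y0_4 = 100, x2_5 = 230, y2_5 = 170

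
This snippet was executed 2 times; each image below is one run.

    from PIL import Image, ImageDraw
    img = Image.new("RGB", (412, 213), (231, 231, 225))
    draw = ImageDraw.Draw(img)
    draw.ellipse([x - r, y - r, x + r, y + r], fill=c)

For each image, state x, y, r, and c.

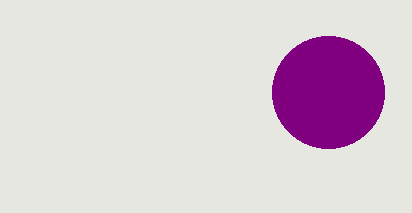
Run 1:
x = 328, y = 92, r = 56, c = 'purple'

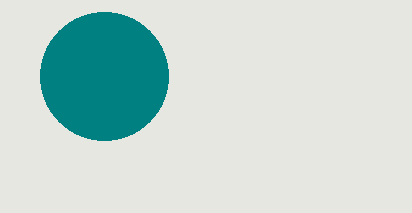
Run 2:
x = 104, y = 76, r = 64, c = 'teal'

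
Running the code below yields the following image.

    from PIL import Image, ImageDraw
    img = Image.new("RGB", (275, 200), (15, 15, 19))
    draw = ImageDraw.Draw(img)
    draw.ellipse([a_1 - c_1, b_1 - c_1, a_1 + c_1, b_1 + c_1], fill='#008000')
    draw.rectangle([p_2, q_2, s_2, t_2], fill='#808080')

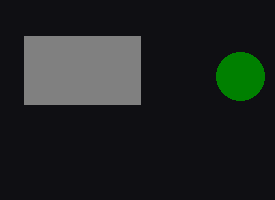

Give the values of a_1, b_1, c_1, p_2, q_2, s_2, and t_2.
a_1 = 240, b_1 = 76, c_1 = 24, p_2 = 24, q_2 = 36, s_2 = 140, t_2 = 104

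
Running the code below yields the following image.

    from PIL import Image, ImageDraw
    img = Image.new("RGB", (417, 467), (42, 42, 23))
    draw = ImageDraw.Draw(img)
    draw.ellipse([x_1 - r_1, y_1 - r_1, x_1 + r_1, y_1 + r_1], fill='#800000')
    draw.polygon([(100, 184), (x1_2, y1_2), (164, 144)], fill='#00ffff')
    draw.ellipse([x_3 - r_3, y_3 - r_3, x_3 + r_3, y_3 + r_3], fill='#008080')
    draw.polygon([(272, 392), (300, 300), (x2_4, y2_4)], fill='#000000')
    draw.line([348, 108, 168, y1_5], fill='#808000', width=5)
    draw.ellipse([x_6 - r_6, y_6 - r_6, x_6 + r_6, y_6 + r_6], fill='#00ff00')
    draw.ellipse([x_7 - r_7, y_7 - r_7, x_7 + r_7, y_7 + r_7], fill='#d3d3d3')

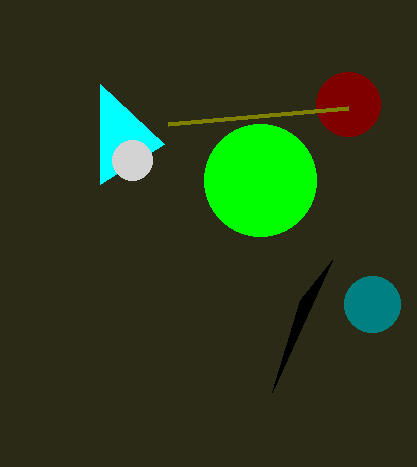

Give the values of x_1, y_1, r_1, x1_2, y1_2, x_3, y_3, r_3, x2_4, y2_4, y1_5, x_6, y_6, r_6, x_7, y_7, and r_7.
x_1 = 348
y_1 = 104
r_1 = 32
x1_2 = 100
y1_2 = 84
x_3 = 372
y_3 = 304
r_3 = 28
x2_4 = 332
y2_4 = 260
y1_5 = 124
x_6 = 260
y_6 = 180
r_6 = 56
x_7 = 132
y_7 = 160
r_7 = 20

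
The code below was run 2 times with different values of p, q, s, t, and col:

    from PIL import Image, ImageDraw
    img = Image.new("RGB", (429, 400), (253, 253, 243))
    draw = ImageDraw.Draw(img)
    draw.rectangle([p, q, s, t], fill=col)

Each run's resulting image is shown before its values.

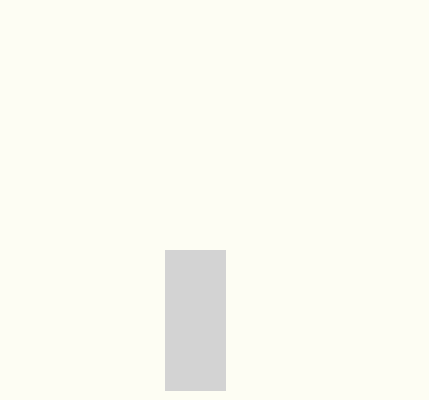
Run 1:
p = 165, q = 250, s = 225, t = 390, col = 'lightgray'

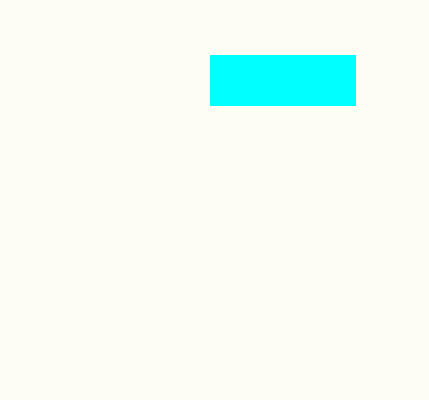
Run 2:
p = 210, q = 55, s = 355, t = 105, col = 'cyan'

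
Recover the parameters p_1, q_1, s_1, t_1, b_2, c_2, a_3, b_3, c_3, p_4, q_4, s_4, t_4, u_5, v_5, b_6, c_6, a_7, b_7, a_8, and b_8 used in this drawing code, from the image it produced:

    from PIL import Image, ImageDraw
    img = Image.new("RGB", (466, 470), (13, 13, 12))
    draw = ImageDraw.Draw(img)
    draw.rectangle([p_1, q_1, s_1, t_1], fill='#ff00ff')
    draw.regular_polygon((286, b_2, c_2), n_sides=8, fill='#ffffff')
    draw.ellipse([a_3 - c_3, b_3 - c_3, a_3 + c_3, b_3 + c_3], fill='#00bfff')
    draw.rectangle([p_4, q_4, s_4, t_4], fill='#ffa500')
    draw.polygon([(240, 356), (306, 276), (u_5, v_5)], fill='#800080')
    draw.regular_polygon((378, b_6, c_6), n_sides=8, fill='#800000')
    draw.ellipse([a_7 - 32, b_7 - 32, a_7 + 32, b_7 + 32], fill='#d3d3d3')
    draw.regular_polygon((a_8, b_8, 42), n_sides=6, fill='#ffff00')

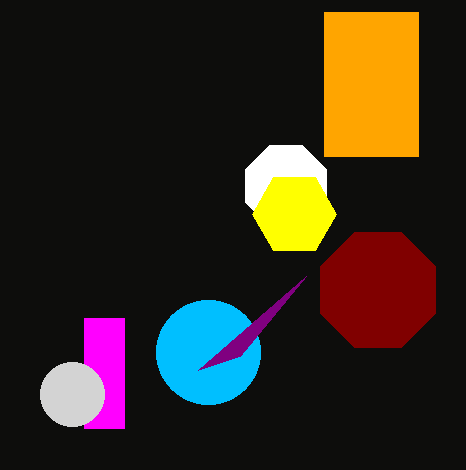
p_1 = 84; q_1 = 318; s_1 = 124; t_1 = 428; b_2 = 186; c_2 = 44; a_3 = 208; b_3 = 352; c_3 = 52; p_4 = 324; q_4 = 12; s_4 = 418; t_4 = 156; u_5 = 198; v_5 = 370; b_6 = 290; c_6 = 62; a_7 = 72; b_7 = 394; a_8 = 294; b_8 = 214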